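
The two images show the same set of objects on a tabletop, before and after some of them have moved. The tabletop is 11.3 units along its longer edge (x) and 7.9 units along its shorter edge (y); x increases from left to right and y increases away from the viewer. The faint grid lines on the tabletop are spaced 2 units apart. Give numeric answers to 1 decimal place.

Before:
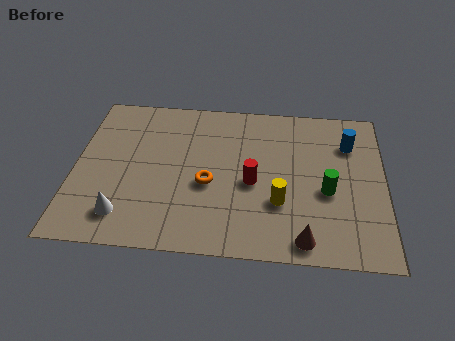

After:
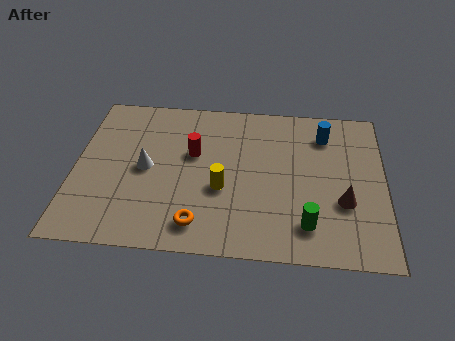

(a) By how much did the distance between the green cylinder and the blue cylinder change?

+2.0

The distance was about 2.6 in the first image and 4.6 in the second, so they moved 2.0 units further apart.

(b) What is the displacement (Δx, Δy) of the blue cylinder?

(-0.9, 0.4)

From the two frames, the blue cylinder sits at roughly (10.0, 5.8) before and (9.1, 6.2) after.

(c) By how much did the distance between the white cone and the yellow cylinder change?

-2.8

The distance was about 5.7 in the first image and 2.9 in the second, so they moved 2.8 units closer together.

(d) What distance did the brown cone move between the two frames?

2.4

The brown cone moved from about (8.4, 0.9) to (9.8, 2.8), a distance of √(1.4² + 1.9²) ≈ 2.4.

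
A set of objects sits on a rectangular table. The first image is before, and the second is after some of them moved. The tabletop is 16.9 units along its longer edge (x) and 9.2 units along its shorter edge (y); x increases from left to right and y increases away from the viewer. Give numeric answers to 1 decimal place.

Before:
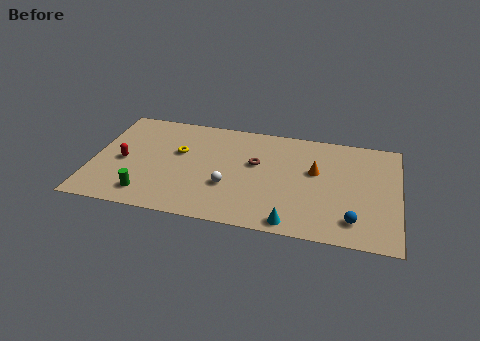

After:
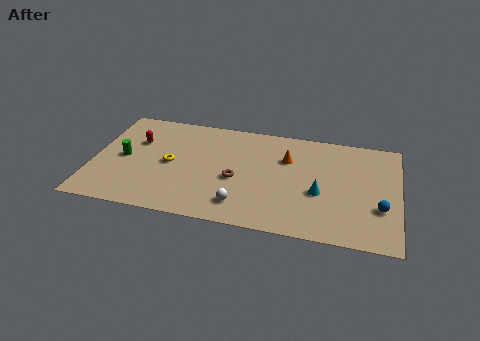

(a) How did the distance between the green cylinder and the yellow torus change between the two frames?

-1.7

They were about 4.3 units apart before and 2.6 after — 1.7 units closer together.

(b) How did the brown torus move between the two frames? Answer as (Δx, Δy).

(-1.0, -1.6)

The brown torus started near (9.0, 5.5) and ended near (8.0, 3.9).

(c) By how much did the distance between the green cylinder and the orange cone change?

-0.7

The distance was about 9.9 in the first image and 9.2 in the second, so they moved 0.7 units closer together.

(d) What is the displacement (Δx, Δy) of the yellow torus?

(-0.4, -1.1)

From the two frames, the yellow torus sits at roughly (4.7, 5.6) before and (4.3, 4.5) after.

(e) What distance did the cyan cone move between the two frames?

3.1

The cyan cone moved from about (11.2, 0.9) to (12.6, 3.7), a distance of √(1.4² + 2.8²) ≈ 3.1.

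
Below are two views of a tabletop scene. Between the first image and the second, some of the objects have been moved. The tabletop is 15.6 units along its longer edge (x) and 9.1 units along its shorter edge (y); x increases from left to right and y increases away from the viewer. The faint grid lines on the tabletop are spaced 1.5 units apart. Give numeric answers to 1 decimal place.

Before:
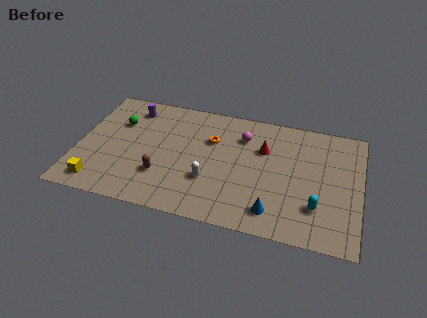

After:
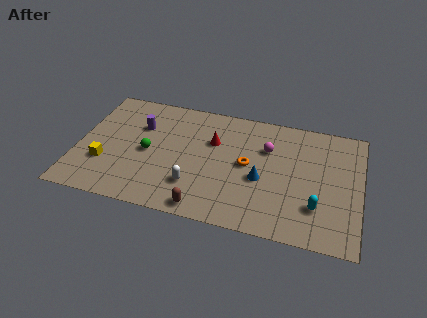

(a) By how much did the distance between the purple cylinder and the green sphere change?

+0.6

Before: roughly 1.4 units apart; after: 2.0. That's 0.6 units further apart.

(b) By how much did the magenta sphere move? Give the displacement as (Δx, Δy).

(1.4, -0.6)

From the two frames, the magenta sphere sits at roughly (9.0, 6.8) before and (10.4, 6.2) after.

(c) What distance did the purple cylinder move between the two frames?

1.4

The purple cylinder was near (2.7, 7.5) before and (3.3, 6.2) after, so it travelled √(0.6² + 1.3²) ≈ 1.4 units.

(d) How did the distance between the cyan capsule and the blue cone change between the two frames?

+0.9

The distance was about 2.5 in the first image and 3.4 in the second, so they moved 0.9 units further apart.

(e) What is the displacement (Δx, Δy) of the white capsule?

(-0.8, -0.6)

The white capsule was at about (7.4, 3.0) and moved to about (6.6, 2.4).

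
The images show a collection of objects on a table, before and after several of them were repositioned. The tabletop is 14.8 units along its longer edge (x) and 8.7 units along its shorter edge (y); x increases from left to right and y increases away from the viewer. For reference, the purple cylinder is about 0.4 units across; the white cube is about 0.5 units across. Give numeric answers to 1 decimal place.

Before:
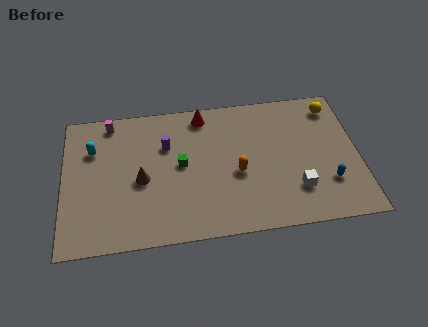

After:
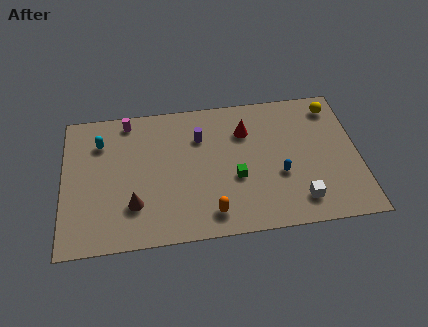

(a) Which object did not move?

the yellow sphere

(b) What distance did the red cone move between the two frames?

2.5

The red cone was near (7.1, 7.6) before and (9.2, 6.3) after, so it travelled √(2.1² + 1.3²) ≈ 2.5 units.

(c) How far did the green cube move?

3.0

The green cube moved from about (5.9, 4.6) to (8.6, 3.4), a distance of √(2.7² + 1.2²) ≈ 3.0.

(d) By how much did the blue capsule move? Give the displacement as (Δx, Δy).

(-2.4, 0.8)

From the two frames, the blue capsule sits at roughly (13.2, 2.5) before and (10.8, 3.3) after.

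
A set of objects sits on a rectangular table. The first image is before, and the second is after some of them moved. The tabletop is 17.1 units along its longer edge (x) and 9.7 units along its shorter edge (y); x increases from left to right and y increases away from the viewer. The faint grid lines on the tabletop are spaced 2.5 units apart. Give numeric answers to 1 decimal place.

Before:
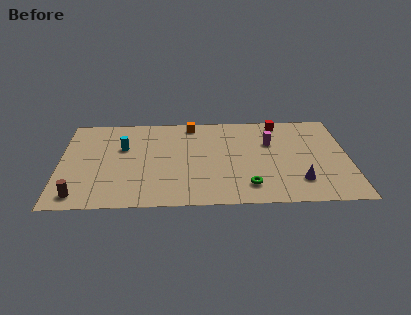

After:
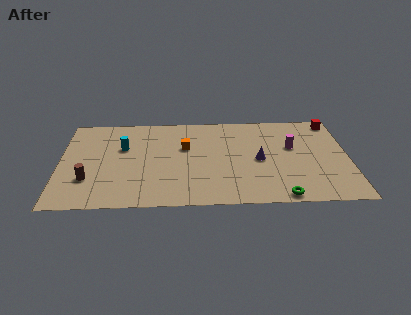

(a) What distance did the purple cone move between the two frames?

3.3

The purple cone moved from about (14.1, 2.3) to (11.8, 4.6), a distance of √(2.3² + 2.3²) ≈ 3.3.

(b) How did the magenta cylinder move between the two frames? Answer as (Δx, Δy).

(1.3, -0.5)

The magenta cylinder was at about (12.5, 6.4) and moved to about (13.8, 5.9).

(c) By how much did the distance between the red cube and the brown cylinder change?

+1.7

The distance was about 14.0 in the first image and 15.7 in the second, so they moved 1.7 units further apart.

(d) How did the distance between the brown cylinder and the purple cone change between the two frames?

-2.7

Before: roughly 12.9 units apart; after: 10.2. That's 2.7 units closer together.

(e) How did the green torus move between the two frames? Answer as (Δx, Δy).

(1.9, -1.1)

The green torus was at about (11.1, 1.9) and moved to about (13.0, 0.8).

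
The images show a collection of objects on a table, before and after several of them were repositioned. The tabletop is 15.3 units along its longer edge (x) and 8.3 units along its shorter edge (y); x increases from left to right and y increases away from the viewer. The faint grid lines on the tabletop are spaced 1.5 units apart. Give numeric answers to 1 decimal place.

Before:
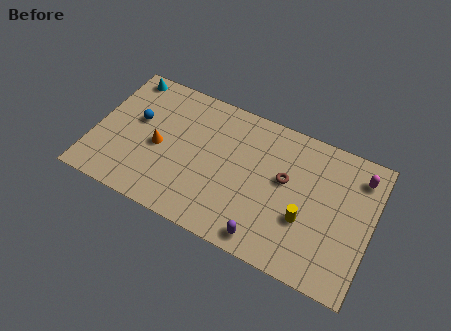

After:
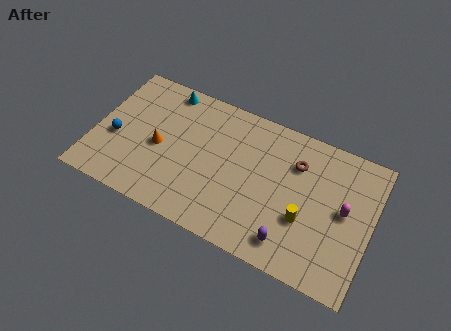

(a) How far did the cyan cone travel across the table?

2.3

The cyan cone was near (1.2, 7.4) before and (3.5, 7.4) after, so it travelled √(2.3² + 0.0²) ≈ 2.3 units.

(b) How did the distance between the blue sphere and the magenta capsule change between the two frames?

+0.3

Before: roughly 12.3 units apart; after: 12.6. That's 0.3 units further apart.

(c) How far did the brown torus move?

1.3

The brown torus was near (10.5, 4.8) before and (11.0, 6.0) after, so it travelled √(0.5² + 1.2²) ≈ 1.3 units.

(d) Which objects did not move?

the orange cone and the yellow cylinder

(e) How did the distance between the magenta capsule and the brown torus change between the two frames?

-1.1

The distance was about 4.3 in the first image and 3.2 in the second, so they moved 1.1 units closer together.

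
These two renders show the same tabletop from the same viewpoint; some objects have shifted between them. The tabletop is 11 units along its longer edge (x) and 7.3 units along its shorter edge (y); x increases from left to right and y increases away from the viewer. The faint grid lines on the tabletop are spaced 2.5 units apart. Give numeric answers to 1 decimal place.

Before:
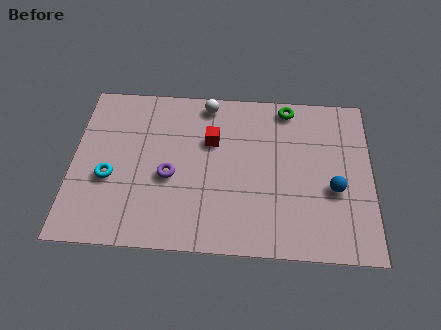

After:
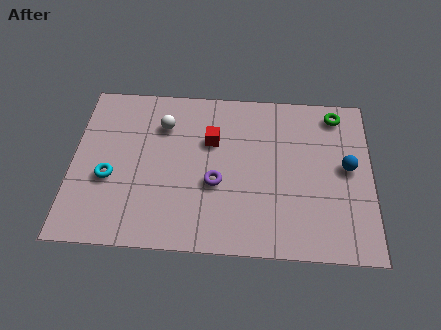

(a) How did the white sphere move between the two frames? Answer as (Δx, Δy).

(-1.6, -1.1)

The white sphere was at about (4.9, 6.5) and moved to about (3.3, 5.4).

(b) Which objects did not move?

the cyan torus and the red cube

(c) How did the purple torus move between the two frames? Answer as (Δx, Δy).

(1.7, -0.2)

From the two frames, the purple torus sits at roughly (3.6, 3.1) before and (5.3, 2.9) after.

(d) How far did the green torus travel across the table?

1.8

From (7.9, 6.5) to (9.7, 6.3), the green torus covered √(1.8² + 0.2²) ≈ 1.8 units.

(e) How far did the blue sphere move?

1.1

From (9.6, 2.9) to (10.1, 3.9), the blue sphere covered √(0.5² + 1.0²) ≈ 1.1 units.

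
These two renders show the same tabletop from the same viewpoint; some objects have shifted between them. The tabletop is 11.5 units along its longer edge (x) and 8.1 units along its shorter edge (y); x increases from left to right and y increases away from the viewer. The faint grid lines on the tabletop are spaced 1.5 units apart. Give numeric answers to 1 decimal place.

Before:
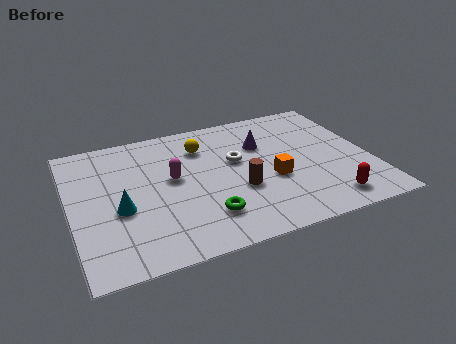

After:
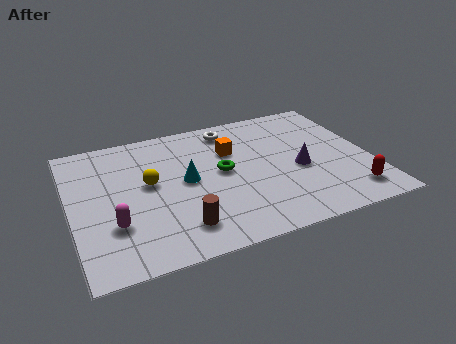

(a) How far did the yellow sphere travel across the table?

2.7

The yellow sphere was near (5.2, 6.1) before and (3.0, 4.5) after, so it travelled √(2.2² + 1.6²) ≈ 2.7 units.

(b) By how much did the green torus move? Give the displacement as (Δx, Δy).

(0.9, 2.4)

From the two frames, the green torus sits at roughly (4.9, 1.9) before and (5.8, 4.3) after.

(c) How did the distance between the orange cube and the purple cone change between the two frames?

+0.8

Before: roughly 2.3 units apart; after: 3.1. That's 0.8 units further apart.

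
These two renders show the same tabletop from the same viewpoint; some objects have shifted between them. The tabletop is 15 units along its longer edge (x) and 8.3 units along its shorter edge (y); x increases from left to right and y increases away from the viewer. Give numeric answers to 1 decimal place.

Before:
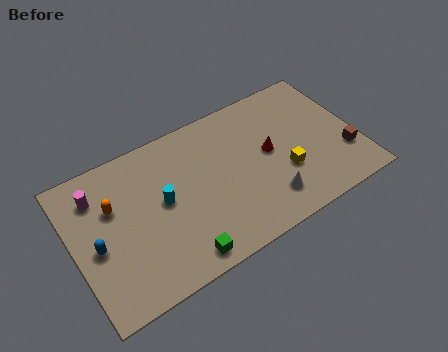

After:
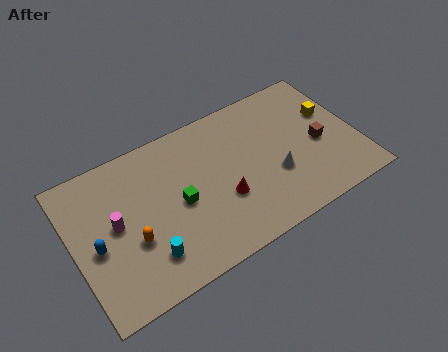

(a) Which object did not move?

the blue capsule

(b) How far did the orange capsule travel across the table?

2.4

The orange capsule moved from about (2.2, 5.4) to (2.9, 3.1), a distance of √(0.7² + 2.3²) ≈ 2.4.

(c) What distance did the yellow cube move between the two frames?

3.7

The yellow cube moved from about (11.0, 2.9) to (13.9, 5.2), a distance of √(2.9² + 2.3²) ≈ 3.7.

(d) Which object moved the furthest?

the yellow cube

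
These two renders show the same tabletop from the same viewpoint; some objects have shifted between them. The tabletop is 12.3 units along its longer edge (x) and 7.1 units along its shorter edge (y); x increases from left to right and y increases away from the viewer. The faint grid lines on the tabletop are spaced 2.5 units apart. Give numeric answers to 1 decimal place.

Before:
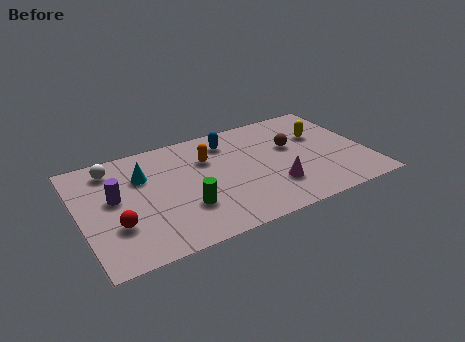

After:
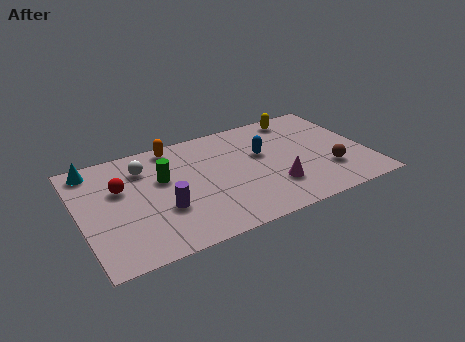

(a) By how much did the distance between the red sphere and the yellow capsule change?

-1.2

They were about 9.4 units apart before and 8.2 after — 1.2 units closer together.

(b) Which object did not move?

the magenta cone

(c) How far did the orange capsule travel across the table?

1.9

The orange capsule was near (5.6, 4.9) before and (4.3, 6.3) after, so it travelled √(1.3² + 1.4²) ≈ 1.9 units.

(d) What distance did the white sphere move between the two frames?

1.4

The white sphere moved from about (1.6, 5.9) to (2.9, 5.4), a distance of √(1.3² + 0.5²) ≈ 1.4.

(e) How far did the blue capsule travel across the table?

1.9

The blue capsule moved from about (6.6, 5.7) to (7.9, 4.3), a distance of √(1.3² + 1.4²) ≈ 1.9.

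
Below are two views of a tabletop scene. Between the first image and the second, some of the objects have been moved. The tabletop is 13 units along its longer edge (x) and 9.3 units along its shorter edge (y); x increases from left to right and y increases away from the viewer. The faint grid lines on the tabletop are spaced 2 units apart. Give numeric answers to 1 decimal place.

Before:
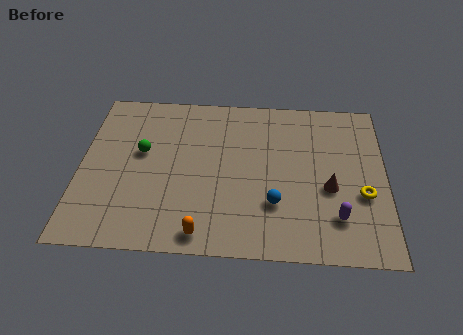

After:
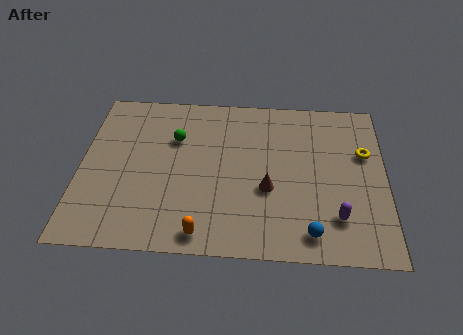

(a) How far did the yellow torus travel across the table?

2.4

The yellow torus was near (12.0, 3.5) before and (12.1, 5.9) after, so it travelled √(0.1² + 2.4²) ≈ 2.4 units.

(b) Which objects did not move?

the purple capsule and the orange capsule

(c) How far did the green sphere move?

1.7

The green sphere moved from about (2.6, 5.4) to (4.0, 6.3), a distance of √(1.4² + 0.9²) ≈ 1.7.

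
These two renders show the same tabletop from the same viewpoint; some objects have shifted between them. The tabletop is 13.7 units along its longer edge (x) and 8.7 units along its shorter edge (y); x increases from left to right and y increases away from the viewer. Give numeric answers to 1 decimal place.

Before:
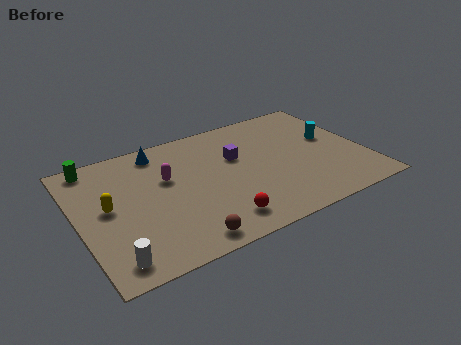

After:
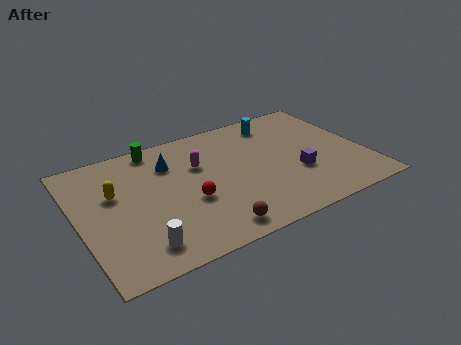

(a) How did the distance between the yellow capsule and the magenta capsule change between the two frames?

+1.1

The distance was about 3.0 in the first image and 4.1 in the second, so they moved 1.1 units further apart.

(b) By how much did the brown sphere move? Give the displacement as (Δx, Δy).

(1.3, 0.1)

The brown sphere was at about (4.5, 1.0) and moved to about (5.8, 1.1).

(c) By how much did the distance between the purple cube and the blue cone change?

+2.6

Before: roughly 4.0 units apart; after: 6.6. That's 2.6 units further apart.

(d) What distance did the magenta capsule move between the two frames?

1.6

The magenta capsule moved from about (4.3, 5.4) to (5.9, 5.7), a distance of √(1.6² + 0.3²) ≈ 1.6.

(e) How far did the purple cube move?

3.5

The purple cube was near (7.7, 5.5) before and (10.3, 3.1) after, so it travelled √(2.6² + 2.4²) ≈ 3.5 units.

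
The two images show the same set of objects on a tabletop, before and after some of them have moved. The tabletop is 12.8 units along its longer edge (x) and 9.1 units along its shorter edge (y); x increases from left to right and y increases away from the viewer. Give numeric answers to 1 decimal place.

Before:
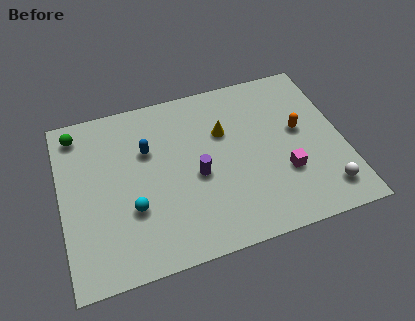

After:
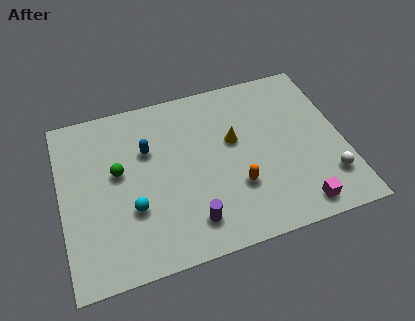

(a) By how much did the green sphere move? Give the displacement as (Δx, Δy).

(1.7, -2.6)

The green sphere started near (0.9, 7.8) and ended near (2.6, 5.2).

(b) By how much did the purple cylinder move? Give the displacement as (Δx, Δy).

(-0.5, -2.3)

The purple cylinder started near (6.1, 4.0) and ended near (5.6, 1.7).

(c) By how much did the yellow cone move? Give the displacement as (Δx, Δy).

(0.4, -0.6)

The yellow cone started near (7.5, 6.0) and ended near (7.9, 5.4).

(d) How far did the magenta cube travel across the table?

1.9

The magenta cube was near (10.0, 3.0) before and (10.4, 1.1) after, so it travelled √(0.4² + 1.9²) ≈ 1.9 units.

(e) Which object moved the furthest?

the orange capsule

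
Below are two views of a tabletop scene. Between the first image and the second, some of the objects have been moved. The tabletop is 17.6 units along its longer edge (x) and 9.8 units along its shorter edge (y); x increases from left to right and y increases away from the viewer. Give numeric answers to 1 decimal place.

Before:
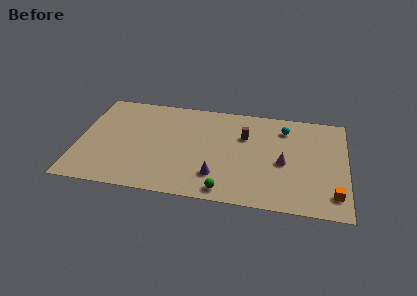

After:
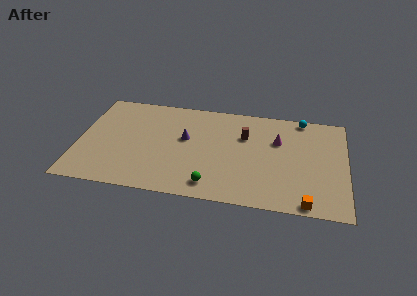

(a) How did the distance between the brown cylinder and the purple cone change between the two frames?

-0.5

Before: roughly 4.5 units apart; after: 4.0. That's 0.5 units closer together.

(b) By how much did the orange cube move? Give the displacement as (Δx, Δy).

(-1.7, -1.1)

From the two frames, the orange cube sits at roughly (16.8, 1.9) before and (15.1, 0.8) after.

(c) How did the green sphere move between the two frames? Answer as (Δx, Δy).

(-0.9, 0.4)

From the two frames, the green sphere sits at roughly (9.8, 1.1) before and (8.9, 1.5) after.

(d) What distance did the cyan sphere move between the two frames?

1.6

The cyan sphere was near (13.5, 7.8) before and (14.6, 9.0) after, so it travelled √(1.1² + 1.2²) ≈ 1.6 units.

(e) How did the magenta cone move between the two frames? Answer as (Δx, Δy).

(-0.4, 2.1)

The magenta cone was at about (13.5, 4.4) and moved to about (13.1, 6.5).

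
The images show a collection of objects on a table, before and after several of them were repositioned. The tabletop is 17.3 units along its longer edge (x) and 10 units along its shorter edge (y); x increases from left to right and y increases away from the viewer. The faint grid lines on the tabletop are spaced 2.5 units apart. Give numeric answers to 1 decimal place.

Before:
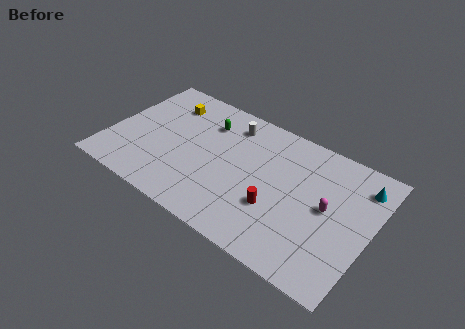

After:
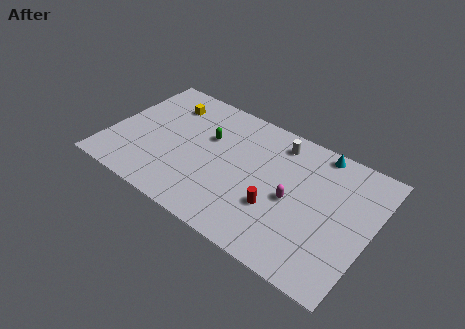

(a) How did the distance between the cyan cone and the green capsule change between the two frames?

-2.8

Before: roughly 10.3 units apart; after: 7.5. That's 2.8 units closer together.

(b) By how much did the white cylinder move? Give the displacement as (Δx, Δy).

(3.2, 0.2)

The white cylinder started near (7.5, 8.2) and ended near (10.7, 8.4).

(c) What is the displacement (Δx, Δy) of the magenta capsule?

(-2.2, -0.6)

The magenta capsule started near (14.5, 5.2) and ended near (12.3, 4.6).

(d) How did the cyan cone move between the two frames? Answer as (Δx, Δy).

(-3.0, 1.1)

From the two frames, the cyan cone sits at roughly (16.3, 8.0) before and (13.3, 9.1) after.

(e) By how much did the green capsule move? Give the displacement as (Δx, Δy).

(0.3, -1.1)

From the two frames, the green capsule sits at roughly (6.0, 7.5) before and (6.3, 6.4) after.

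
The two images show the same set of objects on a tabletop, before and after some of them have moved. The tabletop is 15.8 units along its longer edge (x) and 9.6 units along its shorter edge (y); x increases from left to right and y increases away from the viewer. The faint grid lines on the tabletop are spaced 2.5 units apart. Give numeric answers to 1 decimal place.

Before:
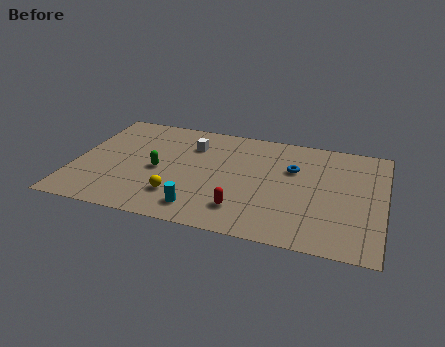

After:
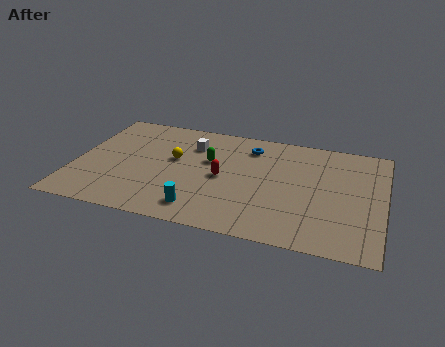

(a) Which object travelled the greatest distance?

the yellow sphere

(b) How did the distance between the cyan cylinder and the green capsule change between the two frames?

+0.6

Before: roughly 3.7 units apart; after: 4.3. That's 0.6 units further apart.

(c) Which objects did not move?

the white cube and the cyan cylinder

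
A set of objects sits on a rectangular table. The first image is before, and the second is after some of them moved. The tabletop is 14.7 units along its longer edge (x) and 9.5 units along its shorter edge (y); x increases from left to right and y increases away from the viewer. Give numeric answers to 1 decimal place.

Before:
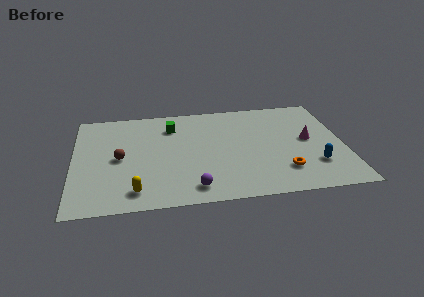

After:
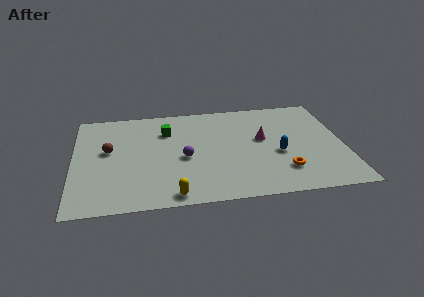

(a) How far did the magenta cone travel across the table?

2.5

The magenta cone was near (12.8, 5.0) before and (10.3, 5.4) after, so it travelled √(2.5² + 0.4²) ≈ 2.5 units.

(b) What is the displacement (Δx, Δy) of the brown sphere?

(-0.6, 0.8)

From the two frames, the brown sphere sits at roughly (2.5, 4.6) before and (1.9, 5.4) after.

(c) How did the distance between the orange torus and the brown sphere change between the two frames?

+0.8

The distance was about 9.1 in the first image and 9.9 in the second, so they moved 0.8 units further apart.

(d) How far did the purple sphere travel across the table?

2.8

From (6.4, 1.4) to (6.0, 4.2), the purple sphere covered √(0.4² + 2.8²) ≈ 2.8 units.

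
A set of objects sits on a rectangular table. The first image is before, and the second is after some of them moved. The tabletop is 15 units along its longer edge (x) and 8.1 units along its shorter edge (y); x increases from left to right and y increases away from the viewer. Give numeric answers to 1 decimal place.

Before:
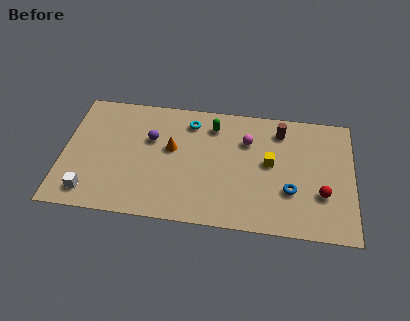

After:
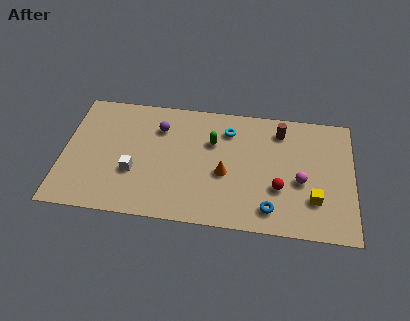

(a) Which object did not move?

the brown cylinder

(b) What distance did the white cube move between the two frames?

2.7

From (1.5, 1.3) to (3.7, 2.9), the white cube covered √(2.2² + 1.6²) ≈ 2.7 units.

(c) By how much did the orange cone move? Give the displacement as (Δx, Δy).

(2.8, -1.3)

The orange cone was at about (5.6, 4.7) and moved to about (8.4, 3.4).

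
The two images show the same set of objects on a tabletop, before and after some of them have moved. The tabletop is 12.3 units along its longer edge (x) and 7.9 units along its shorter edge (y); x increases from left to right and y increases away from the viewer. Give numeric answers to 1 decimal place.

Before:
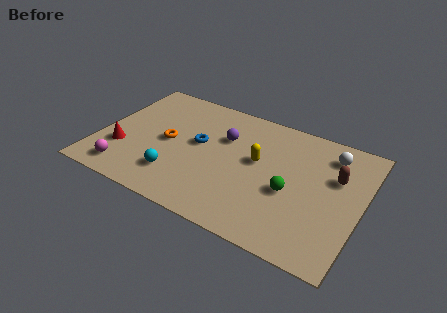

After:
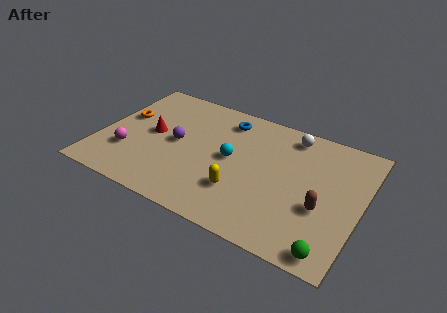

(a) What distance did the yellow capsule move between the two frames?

2.3

The yellow capsule was near (7.4, 4.5) before and (6.9, 2.3) after, so it travelled √(0.5² + 2.2²) ≈ 2.3 units.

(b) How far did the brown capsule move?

2.1

From (11.0, 5.1) to (10.6, 3.0), the brown capsule covered √(0.4² + 2.1²) ≈ 2.1 units.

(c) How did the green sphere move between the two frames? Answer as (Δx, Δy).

(2.2, -2.5)

From the two frames, the green sphere sits at roughly (9.1, 3.3) before and (11.3, 0.8) after.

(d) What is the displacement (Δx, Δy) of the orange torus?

(-2.3, 0.8)

The orange torus was at about (3.2, 3.9) and moved to about (0.9, 4.7).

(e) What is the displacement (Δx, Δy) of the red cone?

(1.2, 1.6)

From the two frames, the red cone sits at roughly (1.2, 2.5) before and (2.4, 4.1) after.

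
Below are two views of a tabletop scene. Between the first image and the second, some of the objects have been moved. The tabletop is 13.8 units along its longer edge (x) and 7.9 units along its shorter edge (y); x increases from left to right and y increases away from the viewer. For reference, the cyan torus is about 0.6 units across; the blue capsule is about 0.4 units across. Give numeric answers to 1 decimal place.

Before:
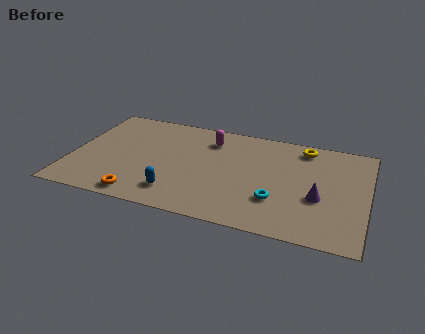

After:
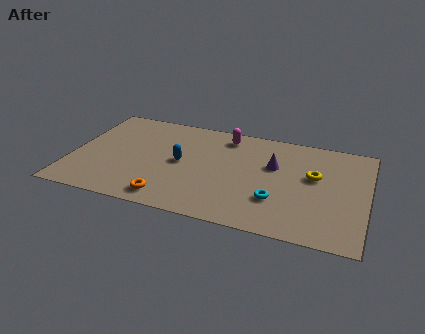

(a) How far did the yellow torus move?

2.2

The yellow torus was near (10.7, 6.8) before and (11.3, 4.7) after, so it travelled √(0.6² + 2.1²) ≈ 2.2 units.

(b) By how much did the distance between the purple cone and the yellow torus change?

-1.9

Before: roughly 3.8 units apart; after: 1.9. That's 1.9 units closer together.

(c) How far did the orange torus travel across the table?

1.3

The orange torus moved from about (3.5, 0.9) to (4.8, 1.1), a distance of √(1.3² + 0.2²) ≈ 1.3.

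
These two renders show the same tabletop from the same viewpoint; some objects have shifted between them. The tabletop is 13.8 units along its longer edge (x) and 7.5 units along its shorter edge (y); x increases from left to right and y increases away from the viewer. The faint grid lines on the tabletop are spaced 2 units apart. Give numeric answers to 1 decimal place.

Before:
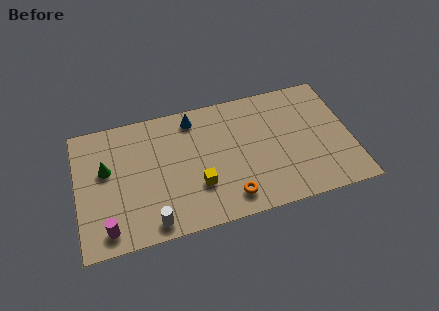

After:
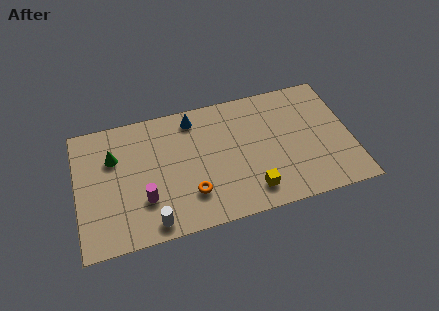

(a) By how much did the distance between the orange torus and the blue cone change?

-0.9

They were about 5.3 units apart before and 4.4 after — 0.9 units closer together.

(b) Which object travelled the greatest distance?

the yellow cube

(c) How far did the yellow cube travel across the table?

2.8

The yellow cube was near (6.0, 2.4) before and (8.6, 1.4) after, so it travelled √(2.6² + 1.0²) ≈ 2.8 units.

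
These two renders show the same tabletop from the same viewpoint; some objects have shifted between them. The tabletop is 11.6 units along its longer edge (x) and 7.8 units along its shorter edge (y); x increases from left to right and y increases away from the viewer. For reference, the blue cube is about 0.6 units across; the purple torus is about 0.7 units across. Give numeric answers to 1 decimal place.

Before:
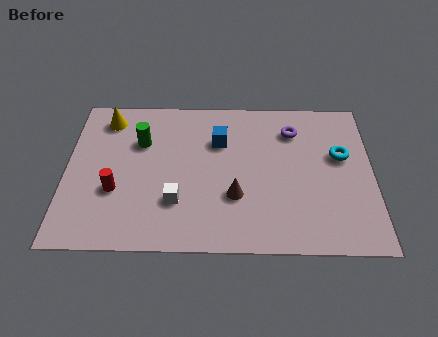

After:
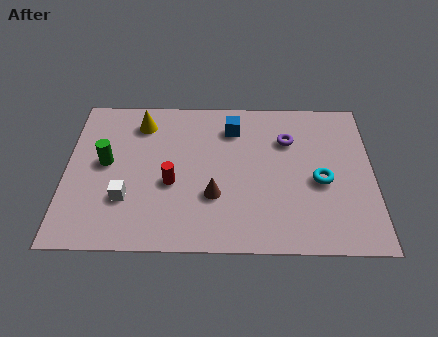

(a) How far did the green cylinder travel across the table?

1.7

The green cylinder was near (2.8, 5.3) before and (1.5, 4.2) after, so it travelled √(1.3² + 1.1²) ≈ 1.7 units.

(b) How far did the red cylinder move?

2.1

From (1.9, 2.8) to (4.0, 3.2), the red cylinder covered √(2.1² + 0.4²) ≈ 2.1 units.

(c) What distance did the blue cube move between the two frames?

0.9

The blue cube moved from about (5.8, 5.4) to (6.3, 6.1), a distance of √(0.5² + 0.7²) ≈ 0.9.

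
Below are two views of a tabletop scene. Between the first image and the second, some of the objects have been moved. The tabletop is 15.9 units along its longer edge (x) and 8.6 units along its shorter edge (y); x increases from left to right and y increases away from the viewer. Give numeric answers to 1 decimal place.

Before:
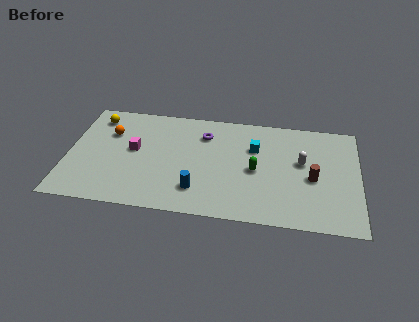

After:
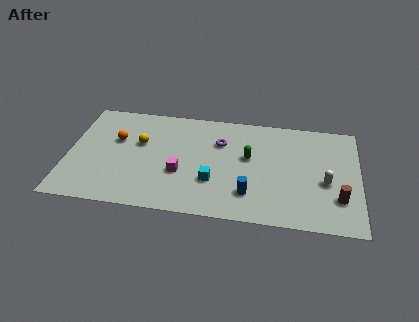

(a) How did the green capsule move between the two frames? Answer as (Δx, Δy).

(-0.4, 1.0)

The green capsule started near (10.3, 4.0) and ended near (9.9, 5.0).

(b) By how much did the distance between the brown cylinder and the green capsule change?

+2.4

They were about 3.1 units apart before and 5.5 after — 2.4 units further apart.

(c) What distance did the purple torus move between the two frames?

1.0

The purple torus moved from about (7.4, 6.5) to (8.3, 6.0), a distance of √(0.9² + 0.5²) ≈ 1.0.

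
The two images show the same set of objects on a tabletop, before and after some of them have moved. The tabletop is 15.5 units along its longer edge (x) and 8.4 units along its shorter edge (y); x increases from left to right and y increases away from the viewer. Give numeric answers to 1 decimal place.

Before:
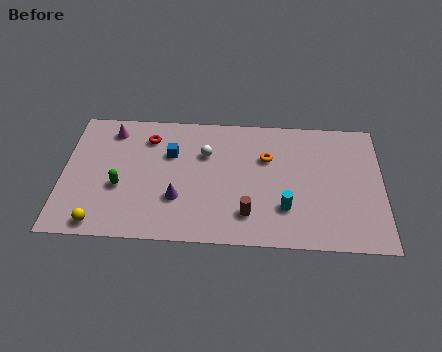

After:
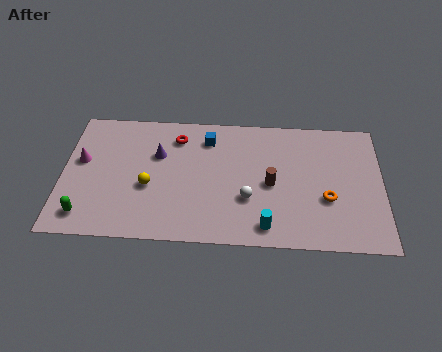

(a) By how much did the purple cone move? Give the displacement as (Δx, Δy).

(-1.0, 2.8)

The purple cone started near (5.6, 2.7) and ended near (4.6, 5.5).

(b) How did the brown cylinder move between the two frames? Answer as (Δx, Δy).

(1.1, 2.0)

From the two frames, the brown cylinder sits at roughly (9.0, 1.9) before and (10.1, 3.9) after.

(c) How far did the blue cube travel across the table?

2.1

From (5.2, 5.6) to (7.0, 6.7), the blue cube covered √(1.8² + 1.1²) ≈ 2.1 units.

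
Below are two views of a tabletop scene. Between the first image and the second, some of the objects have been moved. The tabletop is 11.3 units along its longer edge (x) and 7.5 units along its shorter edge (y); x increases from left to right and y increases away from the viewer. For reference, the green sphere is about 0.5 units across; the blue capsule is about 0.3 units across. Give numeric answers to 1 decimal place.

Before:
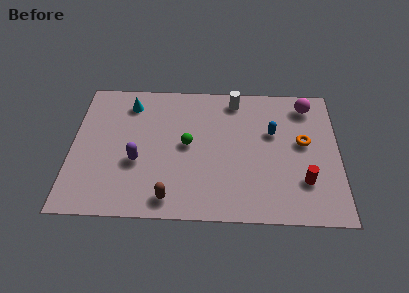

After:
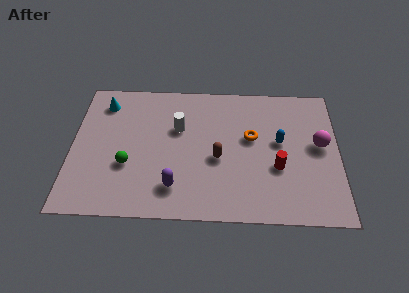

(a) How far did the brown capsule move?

3.0

From (4.2, 1.0) to (6.2, 3.2), the brown capsule covered √(2.0² + 2.2²) ≈ 3.0 units.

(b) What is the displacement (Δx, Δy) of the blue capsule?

(0.3, -0.5)

From the two frames, the blue capsule sits at roughly (8.5, 4.7) before and (8.8, 4.2) after.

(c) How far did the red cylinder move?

1.3

The red cylinder moved from about (9.8, 2.1) to (8.7, 2.8), a distance of √(1.1² + 0.7²) ≈ 1.3.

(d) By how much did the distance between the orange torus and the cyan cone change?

-1.1

They were about 7.6 units apart before and 6.5 after — 1.1 units closer together.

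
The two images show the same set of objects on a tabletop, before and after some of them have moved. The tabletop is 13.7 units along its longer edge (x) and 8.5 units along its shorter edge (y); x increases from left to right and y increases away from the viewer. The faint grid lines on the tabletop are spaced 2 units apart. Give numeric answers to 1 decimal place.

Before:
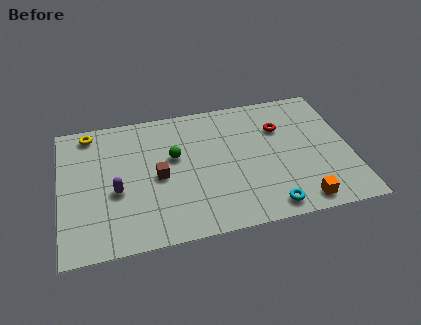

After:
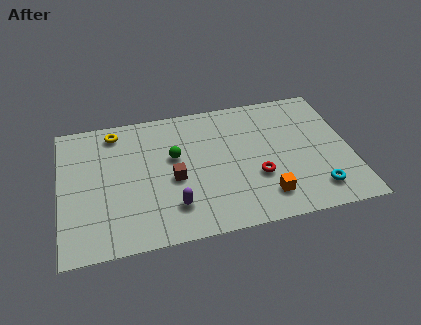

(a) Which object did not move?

the green sphere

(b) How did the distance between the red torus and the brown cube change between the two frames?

-2.2

They were about 6.2 units apart before and 4.0 after — 2.2 units closer together.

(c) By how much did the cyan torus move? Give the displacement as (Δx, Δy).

(2.3, 0.6)

From the two frames, the cyan torus sits at roughly (9.6, 1.0) before and (11.9, 1.6) after.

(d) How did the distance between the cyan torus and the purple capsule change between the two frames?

-0.7

They were about 7.4 units apart before and 6.7 after — 0.7 units closer together.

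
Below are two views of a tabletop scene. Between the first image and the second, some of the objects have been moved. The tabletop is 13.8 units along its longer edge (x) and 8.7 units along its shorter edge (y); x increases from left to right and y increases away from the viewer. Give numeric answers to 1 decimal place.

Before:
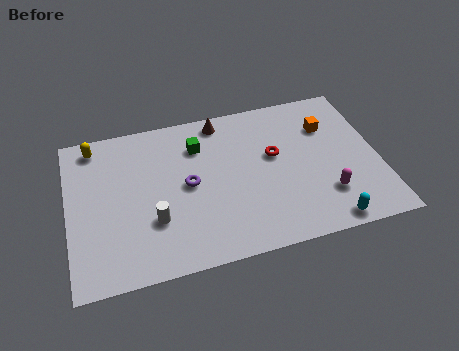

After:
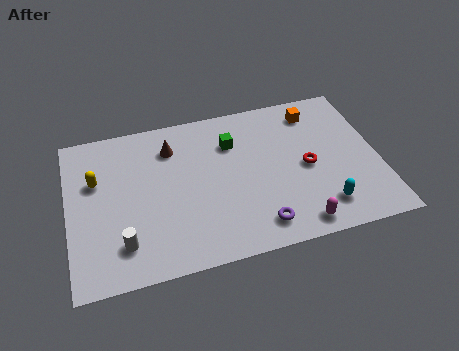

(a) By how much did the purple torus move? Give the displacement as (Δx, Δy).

(2.9, -3.0)

The purple torus started near (5.3, 4.4) and ended near (8.2, 1.4).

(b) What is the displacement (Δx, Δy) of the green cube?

(1.5, -0.2)

The green cube started near (5.9, 6.5) and ended near (7.4, 6.3).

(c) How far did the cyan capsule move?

0.9

From (11.2, 0.8) to (11.1, 1.7), the cyan capsule covered √(0.1² + 0.9²) ≈ 0.9 units.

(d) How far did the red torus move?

1.7

The red torus was near (9.2, 5.1) before and (10.6, 4.1) after, so it travelled √(1.4² + 1.0²) ≈ 1.7 units.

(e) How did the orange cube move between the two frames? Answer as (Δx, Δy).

(-0.5, 1.0)

The orange cube started near (11.7, 6.2) and ended near (11.2, 7.2).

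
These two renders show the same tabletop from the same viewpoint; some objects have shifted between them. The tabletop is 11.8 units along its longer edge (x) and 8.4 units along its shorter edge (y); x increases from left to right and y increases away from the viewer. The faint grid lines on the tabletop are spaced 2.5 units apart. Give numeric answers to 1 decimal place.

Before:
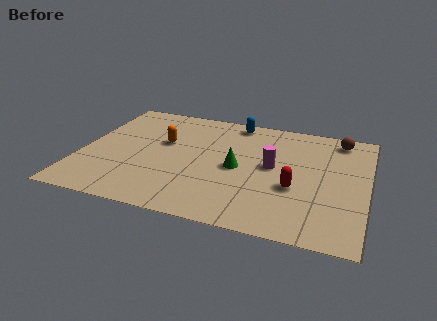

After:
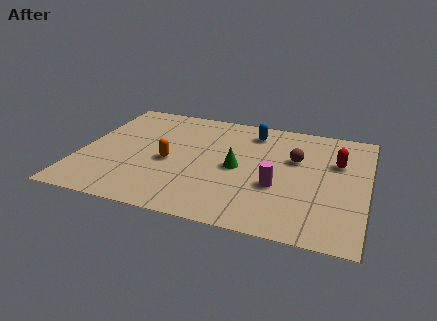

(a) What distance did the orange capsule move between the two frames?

1.5

The orange capsule moved from about (3.3, 5.1) to (3.7, 3.7), a distance of √(0.4² + 1.4²) ≈ 1.5.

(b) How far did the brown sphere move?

2.6

The brown sphere was near (10.5, 7.3) before and (8.8, 5.3) after, so it travelled √(1.7² + 2.0²) ≈ 2.6 units.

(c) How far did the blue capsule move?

1.0

The blue capsule was near (6.1, 7.5) before and (6.9, 6.9) after, so it travelled √(0.8² + 0.6²) ≈ 1.0 units.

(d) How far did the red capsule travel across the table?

2.8

The red capsule moved from about (8.9, 3.2) to (10.5, 5.5), a distance of √(1.6² + 2.3²) ≈ 2.8.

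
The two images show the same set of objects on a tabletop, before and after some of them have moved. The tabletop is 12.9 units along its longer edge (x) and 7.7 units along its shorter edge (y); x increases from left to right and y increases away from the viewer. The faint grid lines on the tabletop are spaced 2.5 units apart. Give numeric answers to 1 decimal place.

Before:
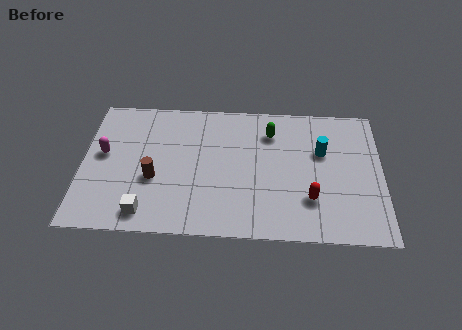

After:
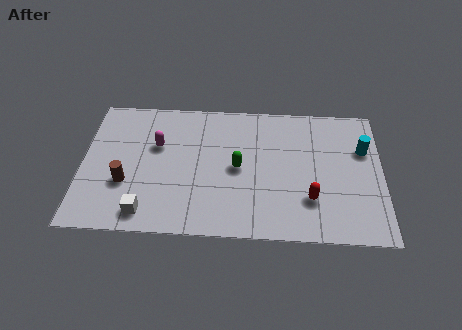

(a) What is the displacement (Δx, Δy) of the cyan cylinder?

(1.8, 0.2)

The cyan cylinder started near (10.3, 4.9) and ended near (12.1, 5.1).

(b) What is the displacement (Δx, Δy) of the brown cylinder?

(-1.2, -0.3)

From the two frames, the brown cylinder sits at roughly (3.1, 3.0) before and (1.9, 2.7) after.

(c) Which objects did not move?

the white cube and the red capsule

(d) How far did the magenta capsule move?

2.4

From (0.9, 4.3) to (3.2, 4.9), the magenta capsule covered √(2.3² + 0.6²) ≈ 2.4 units.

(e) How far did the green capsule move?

2.5

The green capsule moved from about (8.1, 5.9) to (6.7, 3.8), a distance of √(1.4² + 2.1²) ≈ 2.5.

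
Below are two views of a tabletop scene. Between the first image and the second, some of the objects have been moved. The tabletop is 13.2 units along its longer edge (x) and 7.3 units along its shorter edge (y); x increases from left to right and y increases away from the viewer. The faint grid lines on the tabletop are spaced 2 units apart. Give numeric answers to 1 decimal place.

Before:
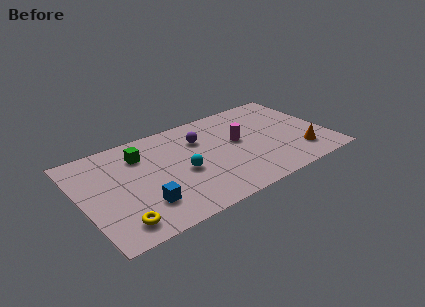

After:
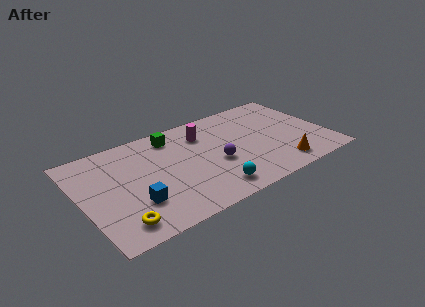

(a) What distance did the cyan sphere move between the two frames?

2.3

The cyan sphere moved from about (5.3, 3.2) to (6.5, 1.2), a distance of √(1.2² + 2.0²) ≈ 2.3.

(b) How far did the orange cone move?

1.3

From (11.5, 1.7) to (10.3, 1.2), the orange cone covered √(1.2² + 0.5²) ≈ 1.3 units.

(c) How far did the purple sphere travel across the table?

2.3

The purple sphere moved from about (6.6, 5.2) to (7.1, 3.0), a distance of √(0.5² + 2.2²) ≈ 2.3.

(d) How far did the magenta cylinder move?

2.2

The magenta cylinder moved from about (8.5, 4.1) to (6.8, 5.5), a distance of √(1.7² + 1.4²) ≈ 2.2.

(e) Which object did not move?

the yellow torus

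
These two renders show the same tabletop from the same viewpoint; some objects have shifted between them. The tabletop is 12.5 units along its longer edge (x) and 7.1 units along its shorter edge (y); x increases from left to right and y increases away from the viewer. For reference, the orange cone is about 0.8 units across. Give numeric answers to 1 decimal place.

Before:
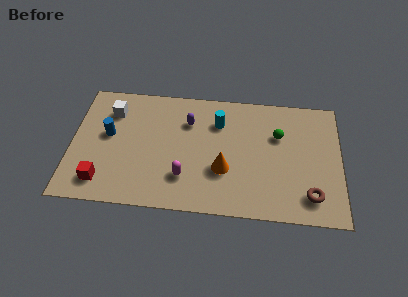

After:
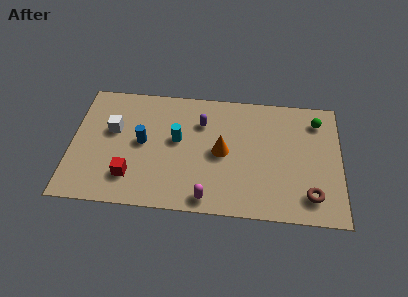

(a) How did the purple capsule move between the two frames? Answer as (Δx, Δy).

(0.6, 0.0)

The purple capsule was at about (5.4, 5.1) and moved to about (6.0, 5.1).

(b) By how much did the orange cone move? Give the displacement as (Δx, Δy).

(-0.1, 1.0)

The orange cone was at about (7.1, 2.5) and moved to about (7.0, 3.5).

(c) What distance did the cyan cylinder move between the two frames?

2.2

The cyan cylinder was near (6.8, 5.2) before and (4.9, 4.0) after, so it travelled √(1.9² + 1.2²) ≈ 2.2 units.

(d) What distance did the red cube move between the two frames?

1.4

The red cube moved from about (1.5, 1.3) to (2.8, 1.7), a distance of √(1.3² + 0.4²) ≈ 1.4.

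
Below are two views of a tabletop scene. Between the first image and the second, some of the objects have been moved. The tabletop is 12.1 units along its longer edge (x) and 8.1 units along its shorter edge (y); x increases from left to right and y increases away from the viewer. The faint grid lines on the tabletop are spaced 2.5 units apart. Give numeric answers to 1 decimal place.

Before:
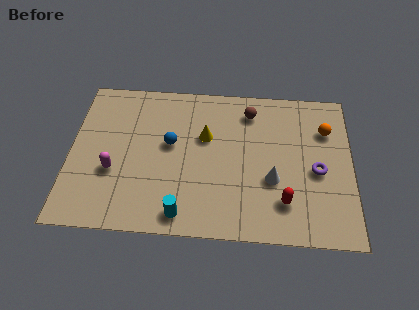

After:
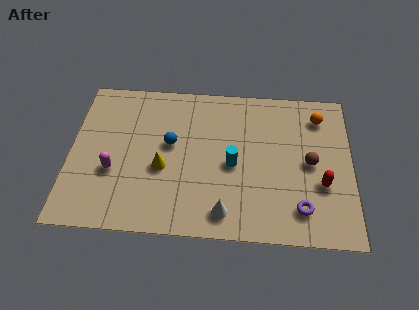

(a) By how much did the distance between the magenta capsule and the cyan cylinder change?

+1.5

They were about 3.6 units apart before and 5.1 after — 1.5 units further apart.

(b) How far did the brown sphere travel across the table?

3.7

The brown sphere moved from about (7.7, 6.6) to (10.3, 4.0), a distance of √(2.6² + 2.6²) ≈ 3.7.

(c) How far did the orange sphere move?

0.8

The orange sphere was near (11.0, 5.8) before and (10.7, 6.5) after, so it travelled √(0.3² + 0.7²) ≈ 0.8 units.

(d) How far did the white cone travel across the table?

2.7

From (8.7, 3.0) to (6.7, 1.2), the white cone covered √(2.0² + 1.8²) ≈ 2.7 units.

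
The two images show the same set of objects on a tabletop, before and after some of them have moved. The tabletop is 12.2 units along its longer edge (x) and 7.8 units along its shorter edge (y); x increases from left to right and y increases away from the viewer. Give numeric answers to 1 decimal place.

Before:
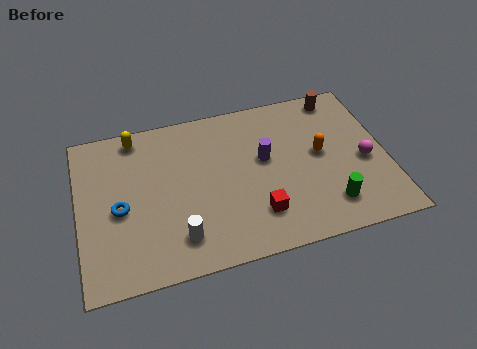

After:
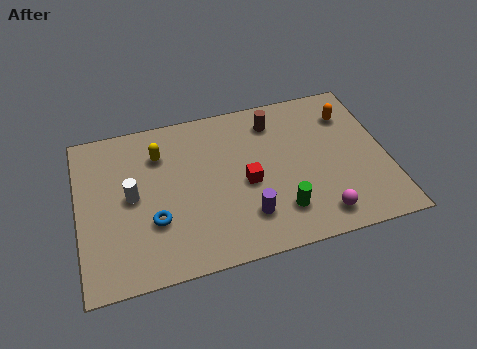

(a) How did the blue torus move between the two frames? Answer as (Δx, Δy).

(1.3, -0.9)

The blue torus started near (1.6, 3.5) and ended near (2.9, 2.6).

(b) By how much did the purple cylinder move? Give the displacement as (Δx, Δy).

(-0.9, -2.6)

From the two frames, the purple cylinder sits at roughly (7.4, 4.5) before and (6.5, 1.9) after.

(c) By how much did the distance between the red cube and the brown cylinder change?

-3.1

The distance was about 6.2 in the first image and 3.1 in the second, so they moved 3.1 units closer together.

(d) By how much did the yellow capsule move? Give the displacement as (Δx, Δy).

(0.9, -1.1)

The yellow capsule was at about (2.4, 6.9) and moved to about (3.3, 5.8).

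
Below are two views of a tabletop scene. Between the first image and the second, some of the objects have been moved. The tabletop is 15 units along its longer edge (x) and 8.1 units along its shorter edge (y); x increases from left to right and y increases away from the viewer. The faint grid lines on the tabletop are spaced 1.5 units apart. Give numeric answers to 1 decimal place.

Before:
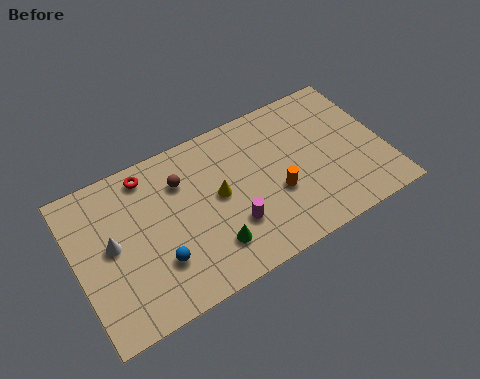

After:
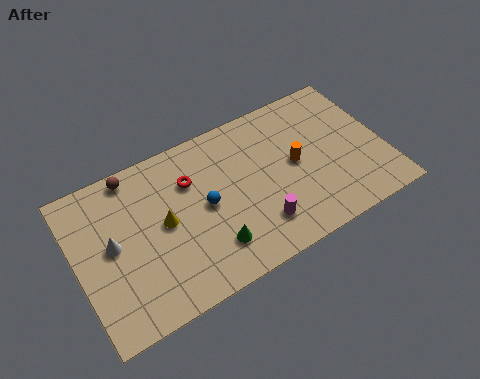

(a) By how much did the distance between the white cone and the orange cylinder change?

+1.0

They were about 8.0 units apart before and 9.0 after — 1.0 units further apart.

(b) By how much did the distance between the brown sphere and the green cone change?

+2.1

The distance was about 4.1 in the first image and 6.2 in the second, so they moved 2.1 units further apart.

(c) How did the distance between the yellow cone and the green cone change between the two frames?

+0.5

Before: roughly 2.5 units apart; after: 3.0. That's 0.5 units further apart.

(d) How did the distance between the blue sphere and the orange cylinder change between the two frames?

-1.4

They were about 5.9 units apart before and 4.5 after — 1.4 units closer together.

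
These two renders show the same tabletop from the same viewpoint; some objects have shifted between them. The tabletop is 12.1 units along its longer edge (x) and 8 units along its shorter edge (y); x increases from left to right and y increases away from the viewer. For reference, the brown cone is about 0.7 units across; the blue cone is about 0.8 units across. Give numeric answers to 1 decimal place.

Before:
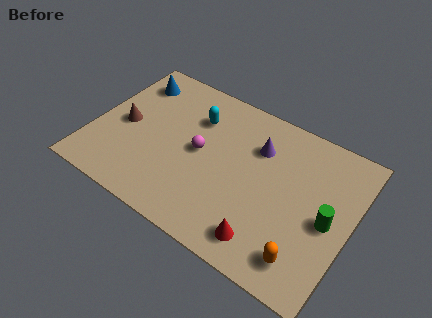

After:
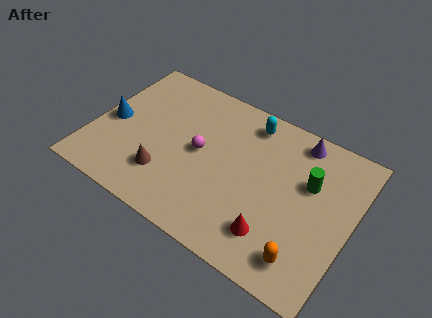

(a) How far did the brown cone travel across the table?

2.9

The brown cone moved from about (1.4, 3.8) to (3.7, 2.1), a distance of √(2.3² + 1.7²) ≈ 2.9.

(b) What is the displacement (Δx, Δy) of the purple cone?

(1.7, 1.3)

From the two frames, the purple cone sits at roughly (7.5, 5.7) before and (9.2, 7.0) after.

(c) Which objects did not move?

the magenta sphere and the orange capsule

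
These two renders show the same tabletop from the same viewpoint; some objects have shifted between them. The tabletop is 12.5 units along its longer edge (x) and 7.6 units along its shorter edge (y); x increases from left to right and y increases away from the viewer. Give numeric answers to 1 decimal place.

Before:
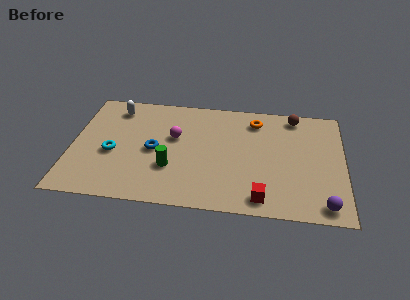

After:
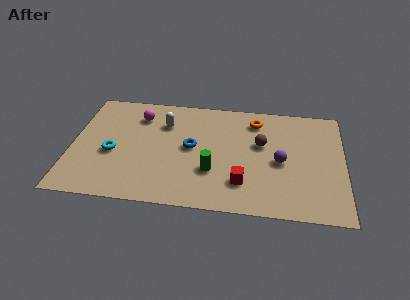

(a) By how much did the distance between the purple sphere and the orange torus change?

-3.2

They were about 6.2 units apart before and 3.0 after — 3.2 units closer together.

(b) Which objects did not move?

the cyan torus and the orange torus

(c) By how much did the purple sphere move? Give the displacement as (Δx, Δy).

(-2.0, 2.6)

From the two frames, the purple sphere sits at roughly (11.6, 0.9) before and (9.6, 3.5) after.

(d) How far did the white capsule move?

2.4

The white capsule was near (1.9, 6.3) before and (4.2, 5.5) after, so it travelled √(2.3² + 0.8²) ≈ 2.4 units.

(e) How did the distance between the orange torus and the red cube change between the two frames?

-0.9

The distance was about 5.2 in the first image and 4.3 in the second, so they moved 0.9 units closer together.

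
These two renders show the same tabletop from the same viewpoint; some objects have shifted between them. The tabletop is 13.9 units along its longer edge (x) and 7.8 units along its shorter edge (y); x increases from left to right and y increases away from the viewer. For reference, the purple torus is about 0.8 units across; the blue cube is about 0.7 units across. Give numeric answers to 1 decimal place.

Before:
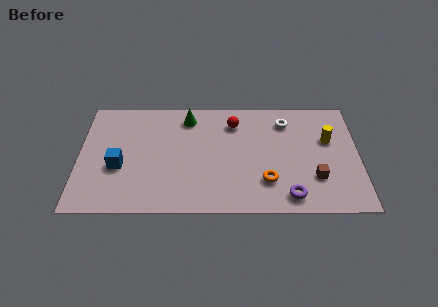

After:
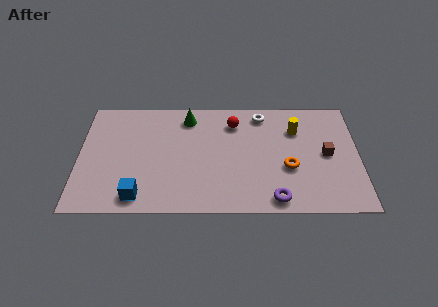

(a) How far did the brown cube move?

1.7

The brown cube was near (11.7, 2.3) before and (12.3, 3.9) after, so it travelled √(0.6² + 1.6²) ≈ 1.7 units.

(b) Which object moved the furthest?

the blue cube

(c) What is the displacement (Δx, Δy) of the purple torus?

(-0.7, -0.2)

The purple torus was at about (10.4, 1.1) and moved to about (9.7, 0.9).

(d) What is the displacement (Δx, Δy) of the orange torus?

(1.1, 0.9)

The orange torus was at about (9.3, 2.1) and moved to about (10.4, 3.0).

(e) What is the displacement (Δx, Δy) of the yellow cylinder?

(-1.6, 0.7)

From the two frames, the yellow cylinder sits at roughly (12.4, 4.9) before and (10.8, 5.6) after.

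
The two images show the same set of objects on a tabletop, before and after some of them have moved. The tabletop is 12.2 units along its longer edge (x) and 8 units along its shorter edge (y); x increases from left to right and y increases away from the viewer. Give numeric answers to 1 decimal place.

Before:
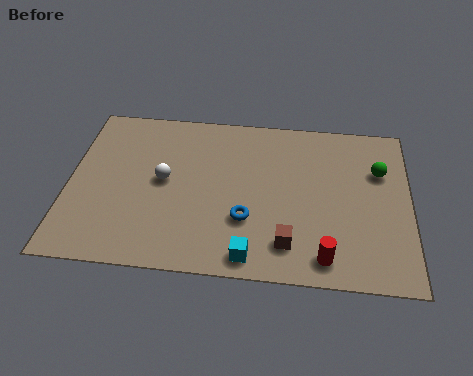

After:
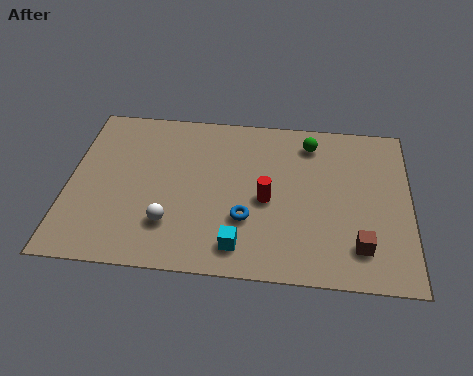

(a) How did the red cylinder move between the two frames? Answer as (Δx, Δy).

(-2.1, 2.5)

The red cylinder was at about (9.2, 1.1) and moved to about (7.1, 3.6).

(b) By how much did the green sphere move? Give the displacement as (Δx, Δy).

(-2.5, 1.2)

The green sphere was at about (11.1, 5.4) and moved to about (8.6, 6.6).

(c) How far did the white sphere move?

2.1

The white sphere was near (3.4, 4.2) before and (3.7, 2.1) after, so it travelled √(0.3² + 2.1²) ≈ 2.1 units.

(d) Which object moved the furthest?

the red cylinder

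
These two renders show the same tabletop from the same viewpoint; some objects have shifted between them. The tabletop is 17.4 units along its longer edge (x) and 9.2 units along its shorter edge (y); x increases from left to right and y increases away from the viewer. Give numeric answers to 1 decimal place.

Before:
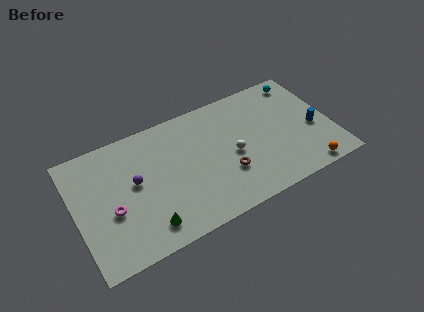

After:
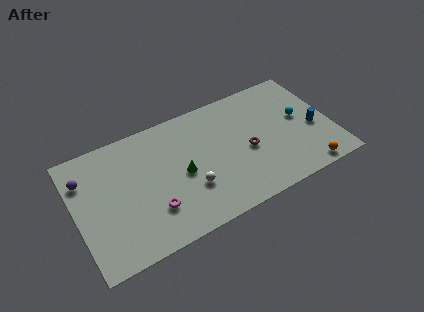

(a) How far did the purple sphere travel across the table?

3.6

The purple sphere moved from about (4.0, 5.1) to (0.8, 6.8), a distance of √(3.2² + 1.7²) ≈ 3.6.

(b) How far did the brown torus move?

1.9

The brown torus was near (10.0, 3.0) before and (11.6, 4.1) after, so it travelled √(1.6² + 1.1²) ≈ 1.9 units.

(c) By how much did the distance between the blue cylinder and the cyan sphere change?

-2.7

They were about 4.1 units apart before and 1.4 after — 2.7 units closer together.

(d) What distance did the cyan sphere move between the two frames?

2.9

From (15.9, 8.0) to (15.4, 5.1), the cyan sphere covered √(0.5² + 2.9²) ≈ 2.9 units.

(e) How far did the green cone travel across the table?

3.8

The green cone moved from about (4.4, 1.6) to (7.1, 4.3), a distance of √(2.7² + 2.7²) ≈ 3.8.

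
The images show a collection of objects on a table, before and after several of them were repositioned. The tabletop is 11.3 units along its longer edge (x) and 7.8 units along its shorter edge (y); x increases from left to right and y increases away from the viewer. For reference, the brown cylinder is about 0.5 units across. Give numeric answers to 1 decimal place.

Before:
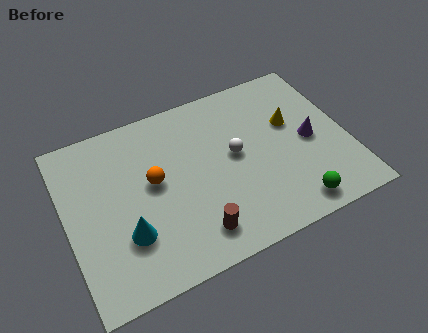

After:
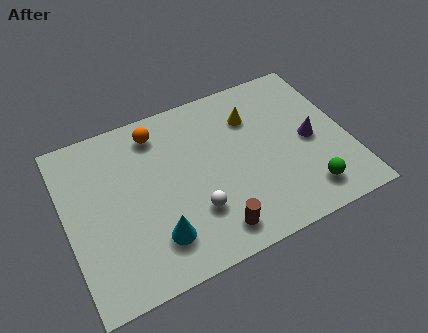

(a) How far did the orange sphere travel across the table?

2.2

From (3.5, 4.3) to (3.9, 6.5), the orange sphere covered √(0.4² + 2.2²) ≈ 2.2 units.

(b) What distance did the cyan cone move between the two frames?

1.3

The cyan cone was near (2.2, 2.4) before and (3.3, 1.8) after, so it travelled √(1.1² + 0.6²) ≈ 1.3 units.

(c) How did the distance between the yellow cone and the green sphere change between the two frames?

+0.8

Before: roughly 3.8 units apart; after: 4.6. That's 0.8 units further apart.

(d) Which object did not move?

the purple cone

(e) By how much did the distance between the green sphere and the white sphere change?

+0.8

The distance was about 3.7 in the first image and 4.5 in the second, so they moved 0.8 units further apart.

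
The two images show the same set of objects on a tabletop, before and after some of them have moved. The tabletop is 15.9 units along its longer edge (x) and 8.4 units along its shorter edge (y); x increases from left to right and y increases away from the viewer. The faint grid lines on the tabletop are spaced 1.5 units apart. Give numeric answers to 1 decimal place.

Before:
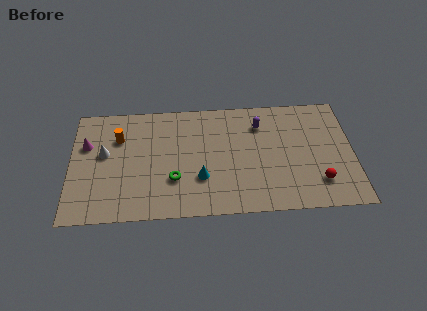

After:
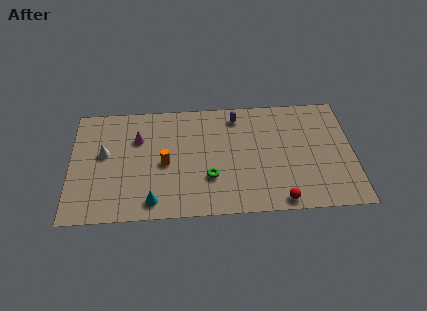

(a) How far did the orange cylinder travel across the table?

3.3

From (2.7, 5.9) to (5.3, 3.9), the orange cylinder covered √(2.6² + 2.0²) ≈ 3.3 units.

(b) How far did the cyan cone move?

3.1

From (7.3, 2.7) to (4.6, 1.2), the cyan cone covered √(2.7² + 1.5²) ≈ 3.1 units.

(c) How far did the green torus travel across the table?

2.0

From (5.8, 2.7) to (7.8, 2.7), the green torus covered √(2.0² + 0.0²) ≈ 2.0 units.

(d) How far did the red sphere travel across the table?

2.5

The red sphere was near (13.9, 2.0) before and (11.7, 0.8) after, so it travelled √(2.2² + 1.2²) ≈ 2.5 units.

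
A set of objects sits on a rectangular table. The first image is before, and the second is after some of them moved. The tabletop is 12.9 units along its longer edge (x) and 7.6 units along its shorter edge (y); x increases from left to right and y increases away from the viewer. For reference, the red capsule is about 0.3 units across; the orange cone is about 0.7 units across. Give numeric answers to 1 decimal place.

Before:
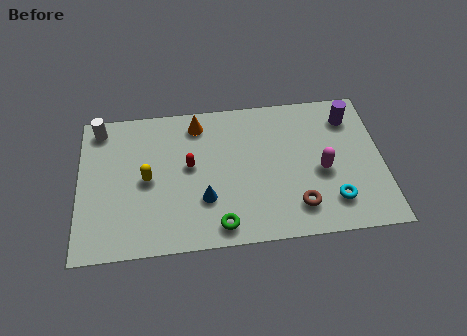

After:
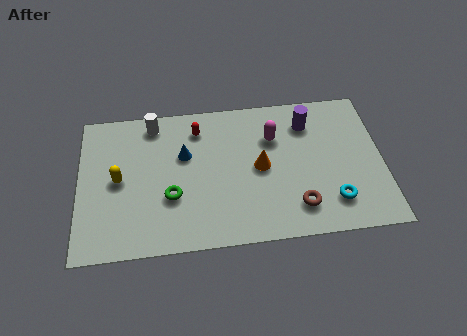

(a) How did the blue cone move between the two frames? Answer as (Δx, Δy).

(-0.8, 2.4)

From the two frames, the blue cone sits at roughly (5.3, 2.4) before and (4.5, 4.8) after.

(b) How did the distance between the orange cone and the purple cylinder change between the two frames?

-3.5

The distance was about 6.5 in the first image and 3.0 in the second, so they moved 3.5 units closer together.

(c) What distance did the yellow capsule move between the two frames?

1.2

From (2.9, 3.7) to (1.7, 3.8), the yellow capsule covered √(1.2² + 0.1²) ≈ 1.2 units.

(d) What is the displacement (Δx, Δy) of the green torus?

(-2.0, 1.7)

The green torus started near (5.9, 1.0) and ended near (3.9, 2.7).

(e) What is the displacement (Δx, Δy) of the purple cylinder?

(-1.8, -0.1)

The purple cylinder started near (11.6, 6.0) and ended near (9.8, 5.9).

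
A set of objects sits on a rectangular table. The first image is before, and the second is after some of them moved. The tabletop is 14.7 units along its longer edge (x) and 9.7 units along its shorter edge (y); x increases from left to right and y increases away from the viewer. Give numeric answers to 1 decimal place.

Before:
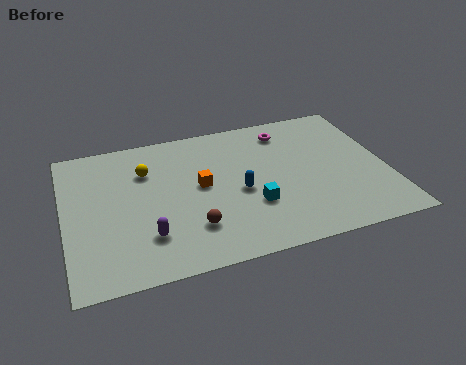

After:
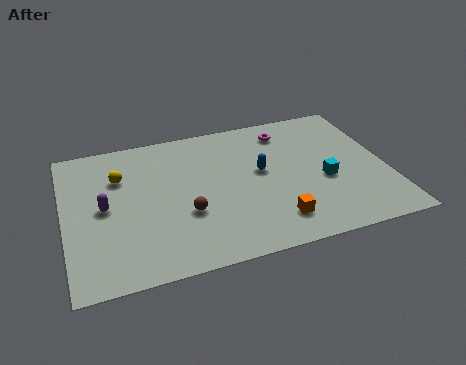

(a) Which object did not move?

the magenta torus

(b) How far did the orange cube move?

4.5

The orange cube was near (6.2, 5.2) before and (9.3, 1.9) after, so it travelled √(3.1² + 3.3²) ≈ 4.5 units.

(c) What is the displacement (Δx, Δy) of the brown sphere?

(-0.2, 1.0)

From the two frames, the brown sphere sits at roughly (5.6, 2.5) before and (5.4, 3.5) after.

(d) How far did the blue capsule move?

1.6

From (7.9, 4.3) to (9.0, 5.4), the blue capsule covered √(1.1² + 1.1²) ≈ 1.6 units.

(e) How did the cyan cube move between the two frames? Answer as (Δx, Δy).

(3.4, 0.8)

The cyan cube was at about (8.4, 3.2) and moved to about (11.8, 4.0).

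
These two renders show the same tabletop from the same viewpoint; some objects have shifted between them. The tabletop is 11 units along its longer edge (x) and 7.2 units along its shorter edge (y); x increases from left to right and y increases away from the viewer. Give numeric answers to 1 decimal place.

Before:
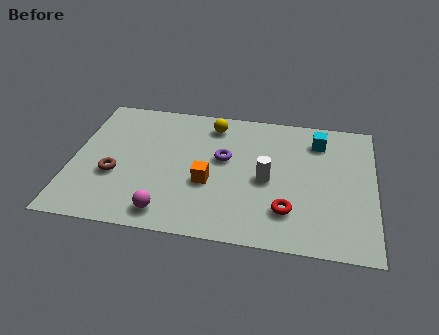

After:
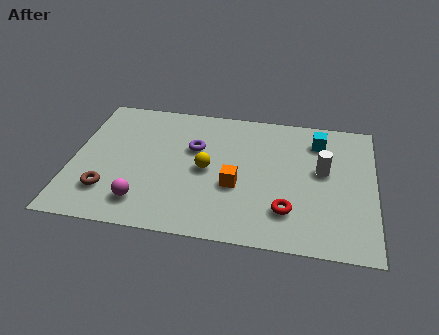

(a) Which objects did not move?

the red torus and the cyan cube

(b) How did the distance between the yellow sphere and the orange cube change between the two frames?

-1.9

They were about 3.2 units apart before and 1.3 after — 1.9 units closer together.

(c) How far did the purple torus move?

1.2

From (5.5, 4.2) to (4.4, 4.6), the purple torus covered √(1.1² + 0.4²) ≈ 1.2 units.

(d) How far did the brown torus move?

0.9

The brown torus moved from about (1.6, 2.7) to (1.4, 1.8), a distance of √(0.2² + 0.9²) ≈ 0.9.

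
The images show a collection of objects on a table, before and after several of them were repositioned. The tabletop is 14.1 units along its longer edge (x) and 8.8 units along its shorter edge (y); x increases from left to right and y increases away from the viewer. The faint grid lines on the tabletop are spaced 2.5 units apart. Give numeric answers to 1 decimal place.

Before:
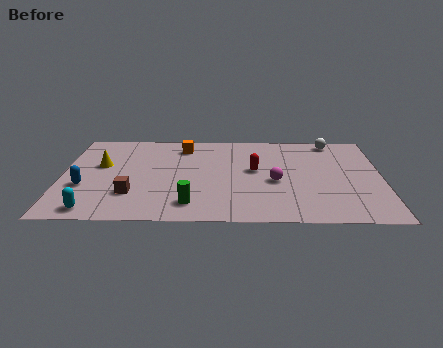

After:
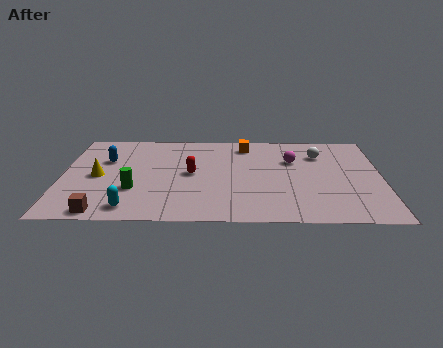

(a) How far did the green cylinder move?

2.8

The green cylinder was near (5.7, 1.6) before and (3.2, 2.9) after, so it travelled √(2.5² + 1.3²) ≈ 2.8 units.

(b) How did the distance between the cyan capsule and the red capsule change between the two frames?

-3.8

Before: roughly 8.0 units apart; after: 4.2. That's 3.8 units closer together.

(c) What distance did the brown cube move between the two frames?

2.1

From (3.1, 2.5) to (1.9, 0.8), the brown cube covered √(1.2² + 1.7²) ≈ 2.1 units.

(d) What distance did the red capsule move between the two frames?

2.8

The red capsule was near (8.5, 4.9) before and (5.7, 4.5) after, so it travelled √(2.8² + 0.4²) ≈ 2.8 units.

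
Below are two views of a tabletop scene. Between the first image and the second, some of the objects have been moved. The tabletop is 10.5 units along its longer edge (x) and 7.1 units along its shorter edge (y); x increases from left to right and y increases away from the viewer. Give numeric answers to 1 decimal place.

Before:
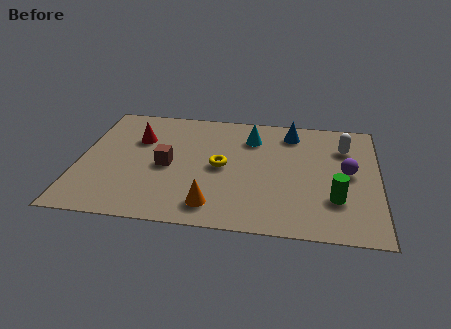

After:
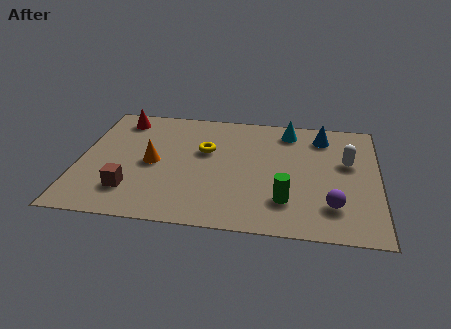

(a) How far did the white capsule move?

0.9

The white capsule was near (9.3, 5.2) before and (9.4, 4.3) after, so it travelled √(0.1² + 0.9²) ≈ 0.9 units.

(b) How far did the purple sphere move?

2.1

The purple sphere moved from about (9.4, 3.7) to (8.9, 1.7), a distance of √(0.5² + 2.0²) ≈ 2.1.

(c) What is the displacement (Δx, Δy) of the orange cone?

(-2.2, 2.2)

From the two frames, the orange cone sits at roughly (4.8, 1.2) before and (2.6, 3.4) after.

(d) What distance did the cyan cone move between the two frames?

1.4

The cyan cone moved from about (6.0, 5.4) to (7.3, 6.0), a distance of √(1.3² + 0.6²) ≈ 1.4.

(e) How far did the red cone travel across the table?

1.4

The red cone was near (2.0, 4.8) before and (1.3, 6.0) after, so it travelled √(0.7² + 1.2²) ≈ 1.4 units.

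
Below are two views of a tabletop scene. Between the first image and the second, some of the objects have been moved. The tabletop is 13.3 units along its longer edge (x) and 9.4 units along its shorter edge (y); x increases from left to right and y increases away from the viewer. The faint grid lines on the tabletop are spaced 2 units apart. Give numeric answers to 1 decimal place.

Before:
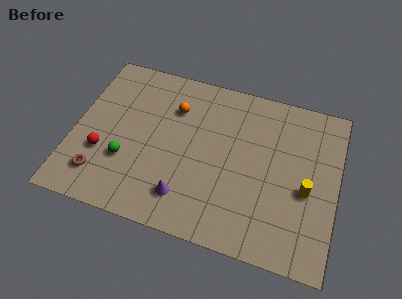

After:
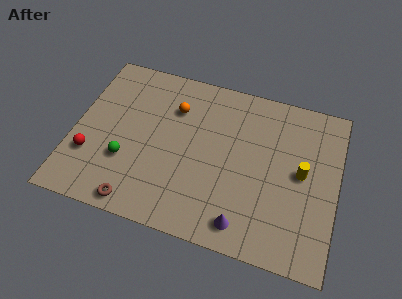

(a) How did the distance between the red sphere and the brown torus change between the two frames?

+2.0

The distance was about 1.3 in the first image and 3.3 in the second, so they moved 2.0 units further apart.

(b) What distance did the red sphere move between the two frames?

0.7

From (1.6, 3.2) to (1.0, 2.9), the red sphere covered √(0.6² + 0.3²) ≈ 0.7 units.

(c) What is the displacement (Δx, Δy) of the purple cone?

(3.0, -0.6)

From the two frames, the purple cone sits at roughly (5.9, 1.9) before and (8.9, 1.3) after.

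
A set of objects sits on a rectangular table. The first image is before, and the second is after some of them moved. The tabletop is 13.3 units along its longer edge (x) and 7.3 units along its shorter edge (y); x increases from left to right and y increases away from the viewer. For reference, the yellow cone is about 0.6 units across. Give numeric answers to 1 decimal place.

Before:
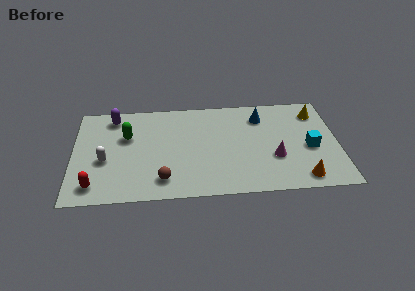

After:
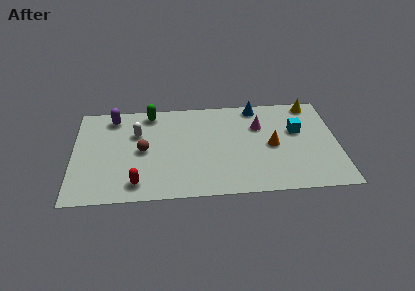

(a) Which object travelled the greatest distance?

the orange cone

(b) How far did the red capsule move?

2.1

From (1.1, 1.2) to (3.2, 1.2), the red capsule covered √(2.1² + 0.0²) ≈ 2.1 units.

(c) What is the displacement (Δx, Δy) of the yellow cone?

(-0.2, 0.7)

From the two frames, the yellow cone sits at roughly (12.3, 5.8) before and (12.1, 6.5) after.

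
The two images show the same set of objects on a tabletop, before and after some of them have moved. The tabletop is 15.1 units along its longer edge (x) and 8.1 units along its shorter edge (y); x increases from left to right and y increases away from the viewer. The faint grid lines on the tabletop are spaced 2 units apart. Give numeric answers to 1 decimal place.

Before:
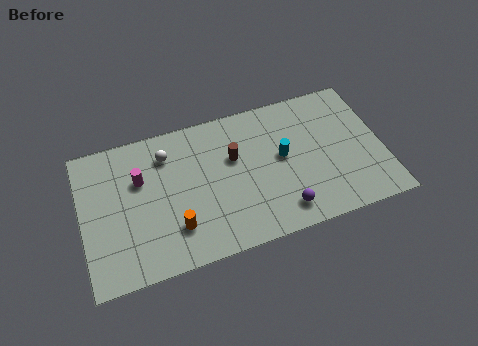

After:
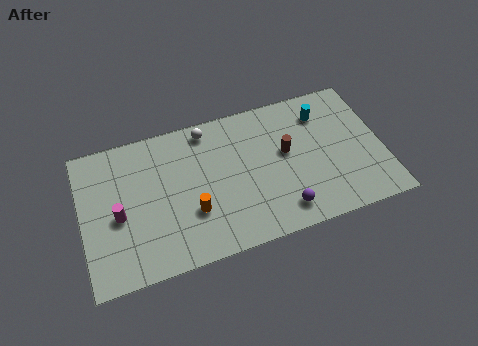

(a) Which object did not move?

the purple sphere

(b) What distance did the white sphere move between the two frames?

2.2

The white sphere was near (4.4, 6.3) before and (6.5, 7.1) after, so it travelled √(2.1² + 0.8²) ≈ 2.2 units.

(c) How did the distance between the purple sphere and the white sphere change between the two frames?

-0.7

They were about 7.3 units apart before and 6.6 after — 0.7 units closer together.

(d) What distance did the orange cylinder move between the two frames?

1.1

The orange cylinder moved from about (4.5, 2.1) to (5.4, 2.7), a distance of √(0.9² + 0.6²) ≈ 1.1.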